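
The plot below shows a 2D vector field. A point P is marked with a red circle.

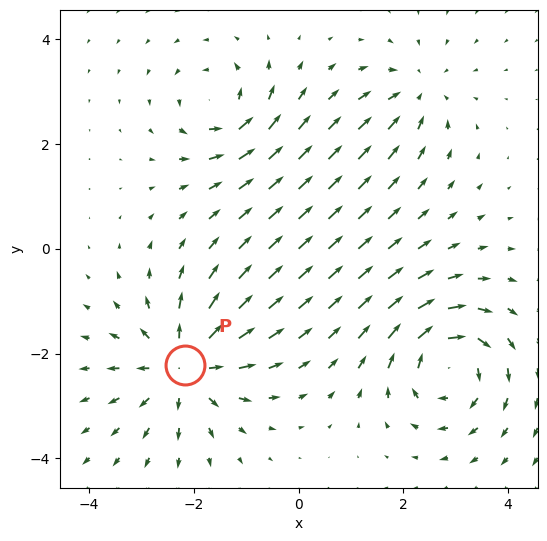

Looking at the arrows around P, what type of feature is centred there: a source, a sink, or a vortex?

source

At P (-2.2, -2.2) the arrows spread outward. Divergence about +6, curl ≈0 — positive divergence with near-zero curl is a source.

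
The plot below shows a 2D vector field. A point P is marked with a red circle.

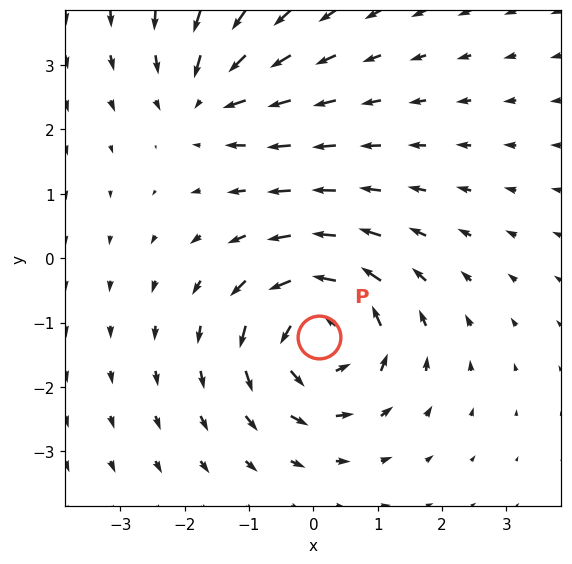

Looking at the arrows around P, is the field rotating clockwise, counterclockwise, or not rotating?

Near P at (0.1, -1.2) the arrows circulate counterclockwise. The curl (z-component) there is about +5; positive curl means counterclockwise rotation.

counterclockwise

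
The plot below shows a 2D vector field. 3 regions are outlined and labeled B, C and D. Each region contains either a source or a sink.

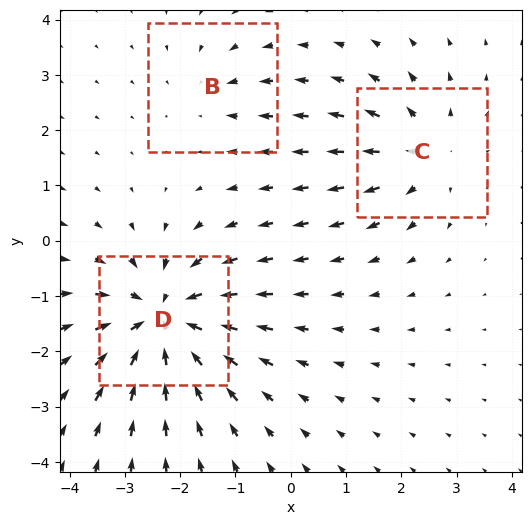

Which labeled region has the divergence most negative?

D

Divergence at each region's feature centre — B: about -2, C: about +3, D: about -5. Region D is most negative.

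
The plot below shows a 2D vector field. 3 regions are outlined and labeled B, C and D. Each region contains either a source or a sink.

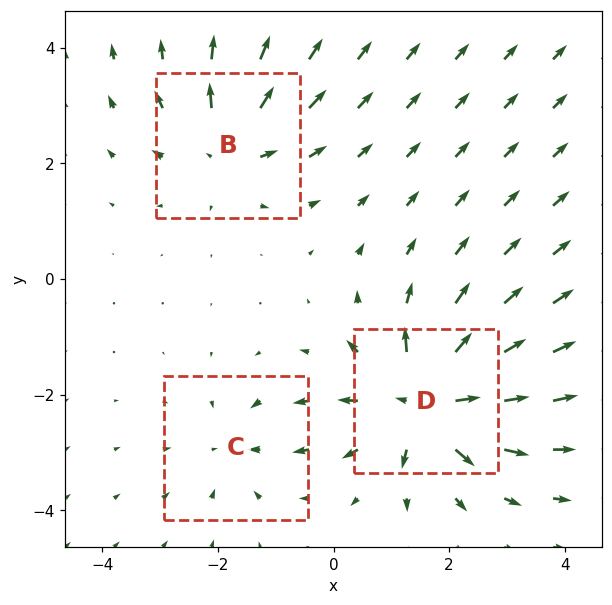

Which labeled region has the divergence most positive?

D

Divergence at each region's feature centre — B: about +4, C: about -3, D: about +6. Region D is most positive.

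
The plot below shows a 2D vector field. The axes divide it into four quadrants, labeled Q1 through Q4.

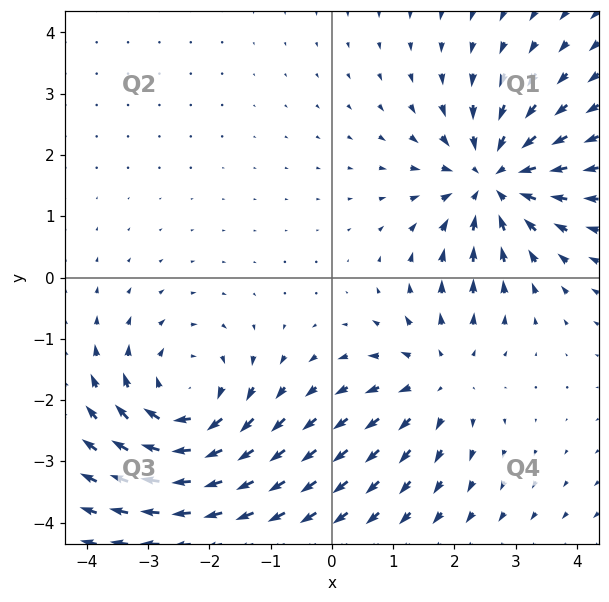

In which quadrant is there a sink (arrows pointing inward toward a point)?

Q1

The sink sits at approximately (2.6, 1.6), which lies in quadrant Q1. The divergence there is about -5, negative as expected for a sink.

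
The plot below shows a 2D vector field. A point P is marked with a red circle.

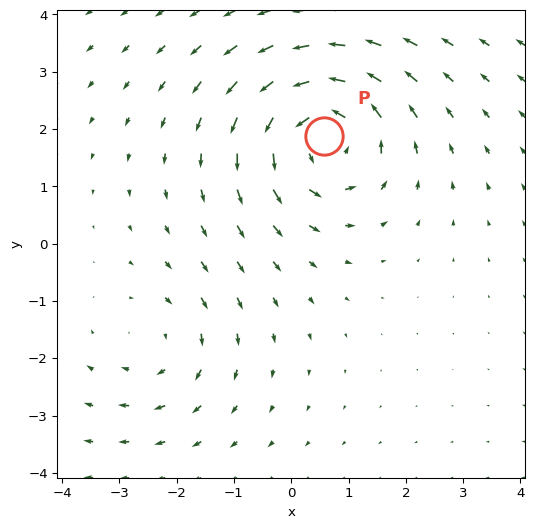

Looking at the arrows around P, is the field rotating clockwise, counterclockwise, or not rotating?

counterclockwise

Near P at (0.6, 1.9) the arrows circulate counterclockwise. The curl (z-component) there is about +5; positive curl means counterclockwise rotation.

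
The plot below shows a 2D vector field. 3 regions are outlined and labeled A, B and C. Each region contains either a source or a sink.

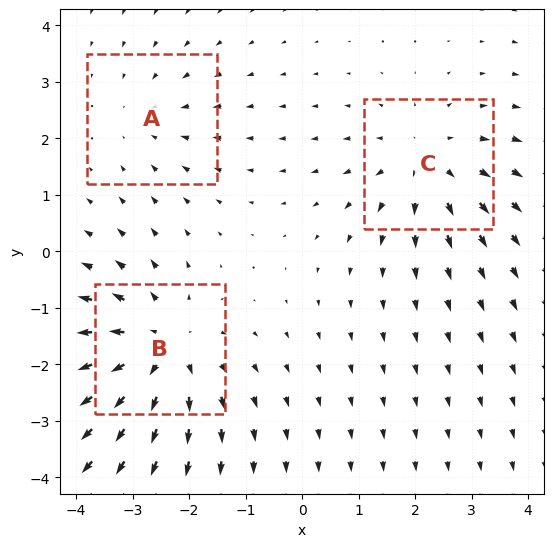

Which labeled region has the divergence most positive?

Divergence at each region's feature centre — A: about -2, B: about +4, C: about +3. Region B is most positive.

B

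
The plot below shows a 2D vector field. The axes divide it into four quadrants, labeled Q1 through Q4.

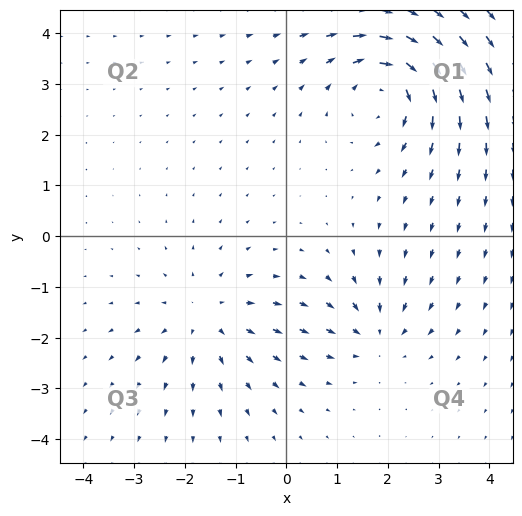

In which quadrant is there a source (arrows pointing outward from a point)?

Q3

The source sits at approximately (-1.6, -1.6), which lies in quadrant Q3. The divergence there is about +3, positive as expected for a source.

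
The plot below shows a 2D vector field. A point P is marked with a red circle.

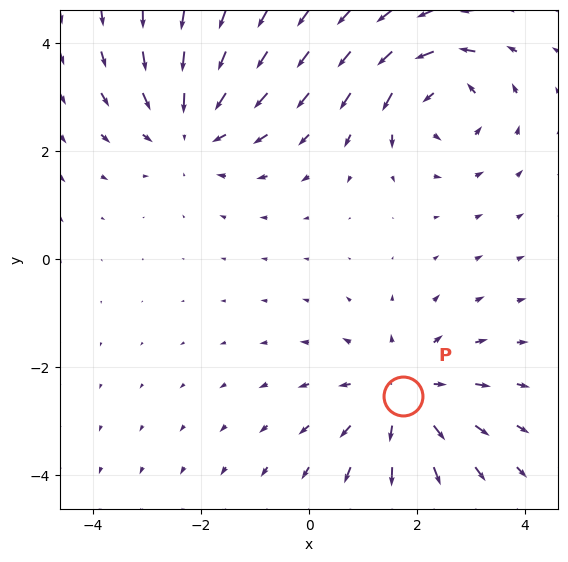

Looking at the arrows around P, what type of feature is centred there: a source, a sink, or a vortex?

source

At P (1.7, -2.5) the arrows spread outward. Divergence about +3, curl ≈0 — positive divergence with near-zero curl is a source.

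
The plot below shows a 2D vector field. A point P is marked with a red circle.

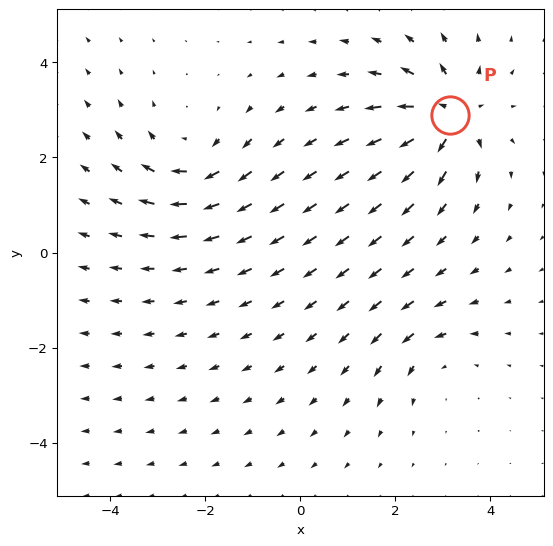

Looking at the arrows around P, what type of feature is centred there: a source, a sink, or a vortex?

source

At P (3.1, 2.9) the arrows spread outward. Divergence about +6, curl ≈0 — positive divergence with near-zero curl is a source.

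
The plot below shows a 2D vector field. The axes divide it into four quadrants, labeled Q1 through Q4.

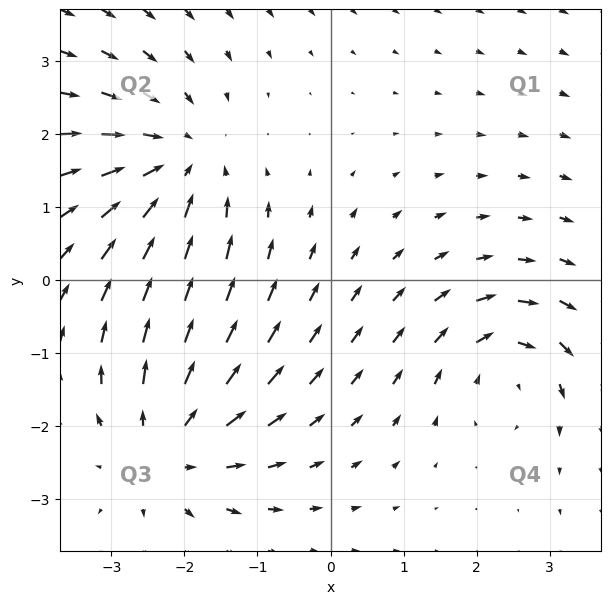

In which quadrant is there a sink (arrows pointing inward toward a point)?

The sink sits at approximately (-2.1, 1.6), which lies in quadrant Q2. The divergence there is about -4, negative as expected for a sink.

Q2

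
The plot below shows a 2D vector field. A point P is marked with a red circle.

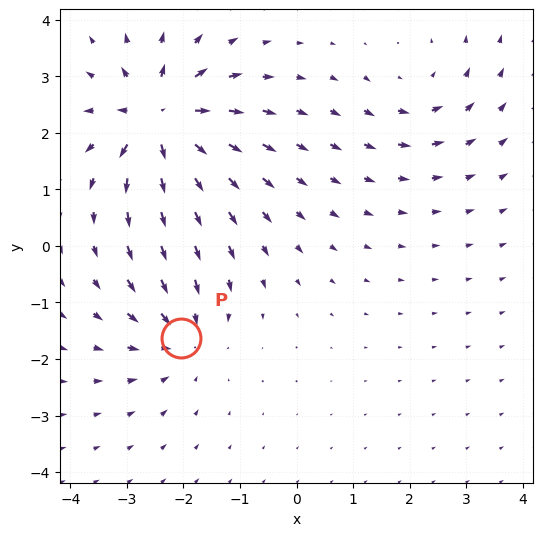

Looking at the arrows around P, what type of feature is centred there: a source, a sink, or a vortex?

At P (-2.0, -1.6) the arrows converge inward. Divergence about -3, curl ≈0 — negative divergence with near-zero curl is a sink.

sink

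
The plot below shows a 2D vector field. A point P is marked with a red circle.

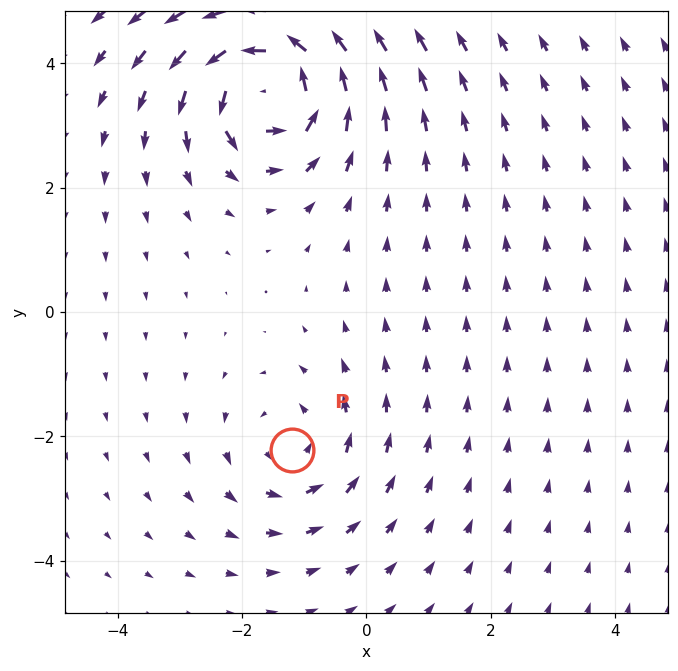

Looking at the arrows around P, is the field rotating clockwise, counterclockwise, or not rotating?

Near P at (-1.2, -2.2) the arrows circulate counterclockwise. The curl (z-component) there is about +3; positive curl means counterclockwise rotation.

counterclockwise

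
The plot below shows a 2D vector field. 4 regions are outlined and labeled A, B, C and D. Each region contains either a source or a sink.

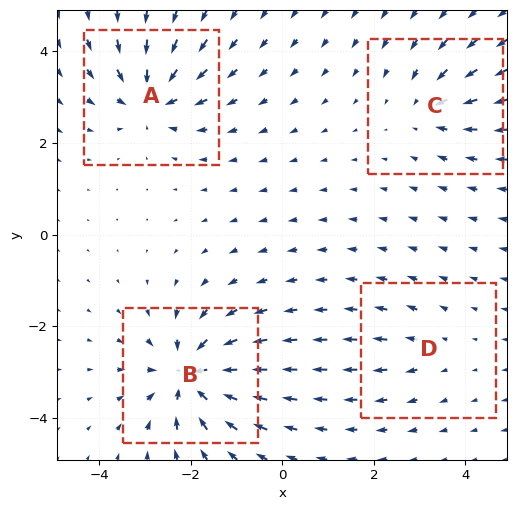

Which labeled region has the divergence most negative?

B

Divergence at each region's feature centre — A: about -6, B: about -8, C: about -4, D: about +2. Region B is most negative.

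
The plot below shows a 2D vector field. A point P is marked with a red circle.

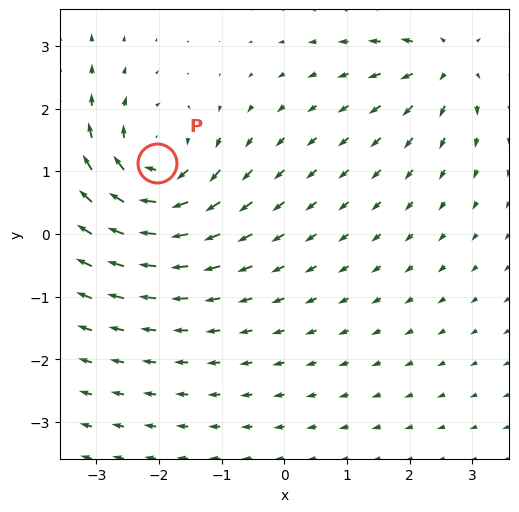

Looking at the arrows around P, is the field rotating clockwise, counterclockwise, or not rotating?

clockwise

Near P at (-2.0, 1.1) the arrows circulate clockwise. The curl (z-component) there is about -6; negative curl means clockwise rotation.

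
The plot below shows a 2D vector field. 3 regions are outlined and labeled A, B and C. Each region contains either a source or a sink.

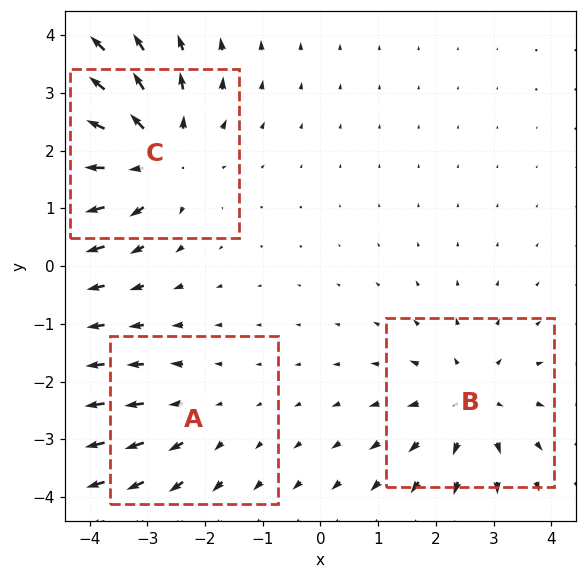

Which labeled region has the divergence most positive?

C

Divergence at each region's feature centre — A: about +2, B: about +3, C: about +4. Region C is most positive.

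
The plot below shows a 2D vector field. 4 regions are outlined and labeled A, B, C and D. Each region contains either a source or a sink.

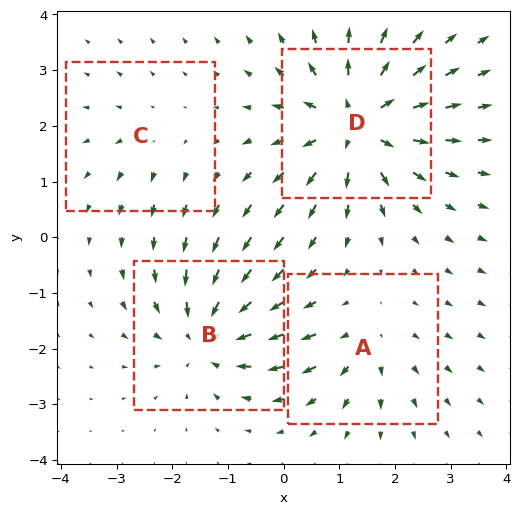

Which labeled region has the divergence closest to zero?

Divergence at each region's feature centre — A: about +3, B: about -5, C: about +2, D: about +7. Region C is closest to zero.

C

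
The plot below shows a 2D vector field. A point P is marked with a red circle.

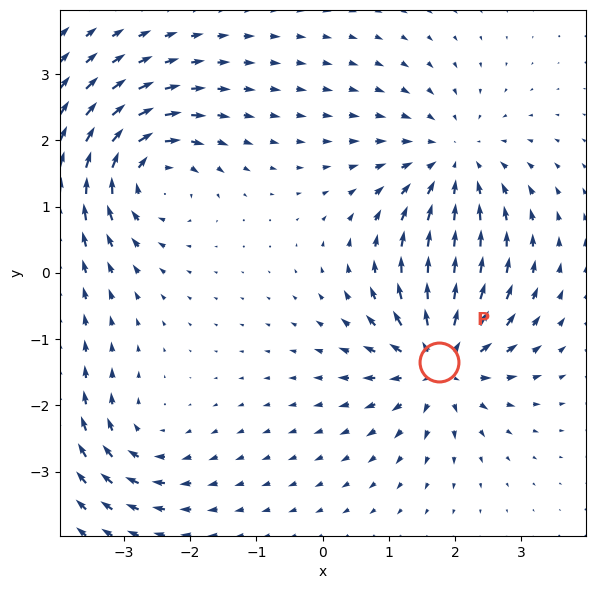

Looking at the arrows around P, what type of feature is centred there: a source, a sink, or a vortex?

source

At P (1.8, -1.3) the arrows spread outward. Divergence about +7, curl ≈0 — positive divergence with near-zero curl is a source.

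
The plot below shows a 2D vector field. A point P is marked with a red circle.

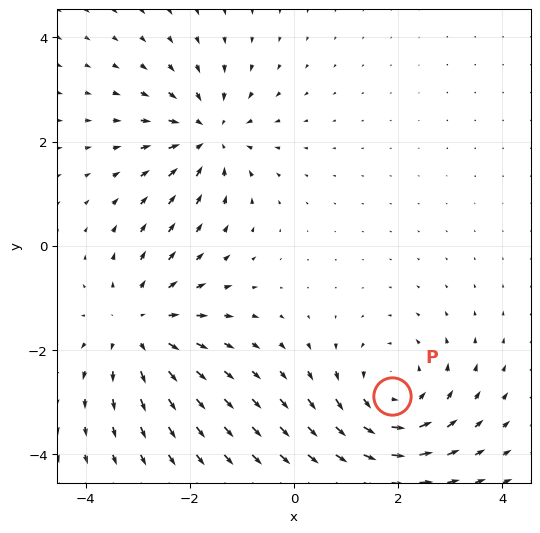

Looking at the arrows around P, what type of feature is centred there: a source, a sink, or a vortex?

At P (1.9, -2.9) the arrows circulate counterclockwise. Divergence ≈0, curl about +4 — near-zero divergence with nonzero curl is a vortex.

vortex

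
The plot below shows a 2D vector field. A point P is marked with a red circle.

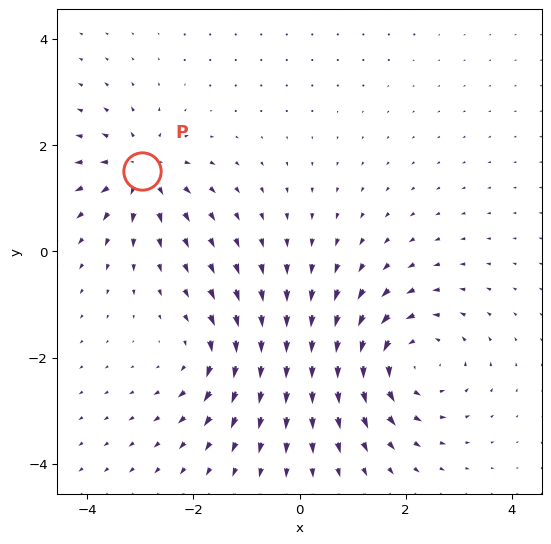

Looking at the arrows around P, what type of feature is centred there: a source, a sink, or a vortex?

source

At P (-3.0, 1.5) the arrows spread outward. Divergence about +4, curl ≈0 — positive divergence with near-zero curl is a source.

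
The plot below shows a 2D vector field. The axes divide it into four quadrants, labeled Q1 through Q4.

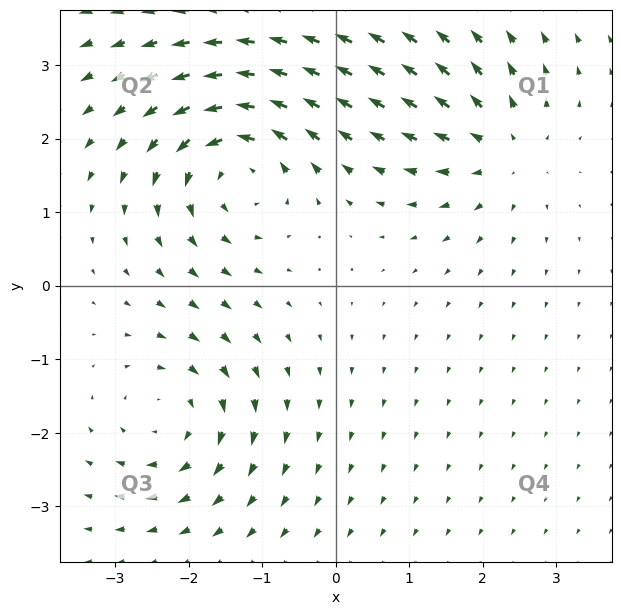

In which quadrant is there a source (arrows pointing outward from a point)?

The source sits at approximately (2.3, 1.8), which lies in quadrant Q1. The divergence there is about +4, positive as expected for a source.

Q1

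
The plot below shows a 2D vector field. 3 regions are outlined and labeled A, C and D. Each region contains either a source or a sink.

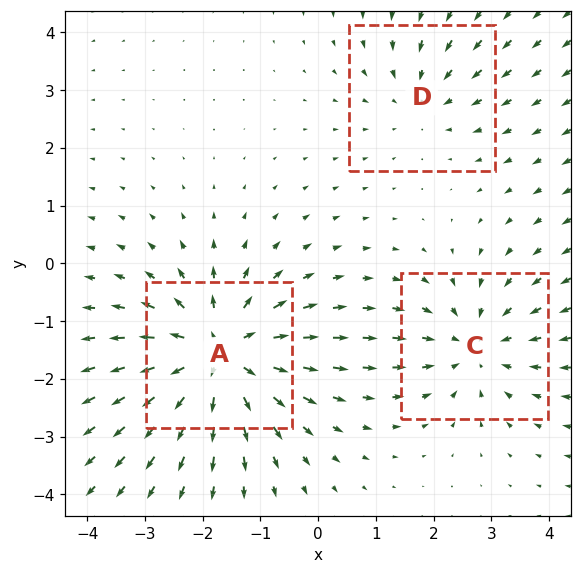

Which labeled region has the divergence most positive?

A

Divergence at each region's feature centre — A: about +4, C: about -3, D: about -2. Region A is most positive.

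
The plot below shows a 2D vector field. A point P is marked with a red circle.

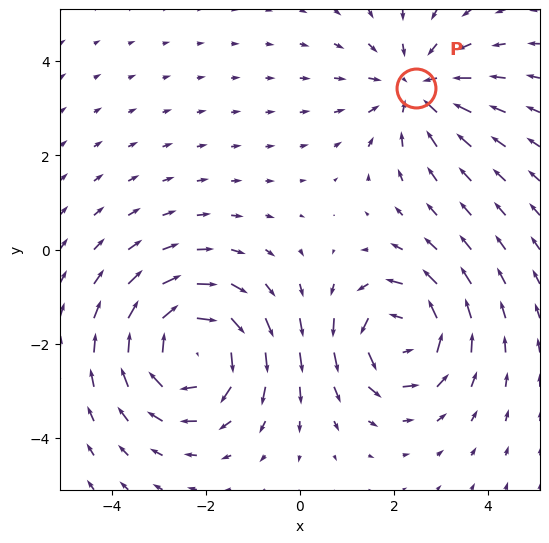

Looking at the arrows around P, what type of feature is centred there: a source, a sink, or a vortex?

sink

At P (2.5, 3.4) the arrows converge inward. Divergence about -3, curl ≈0 — negative divergence with near-zero curl is a sink.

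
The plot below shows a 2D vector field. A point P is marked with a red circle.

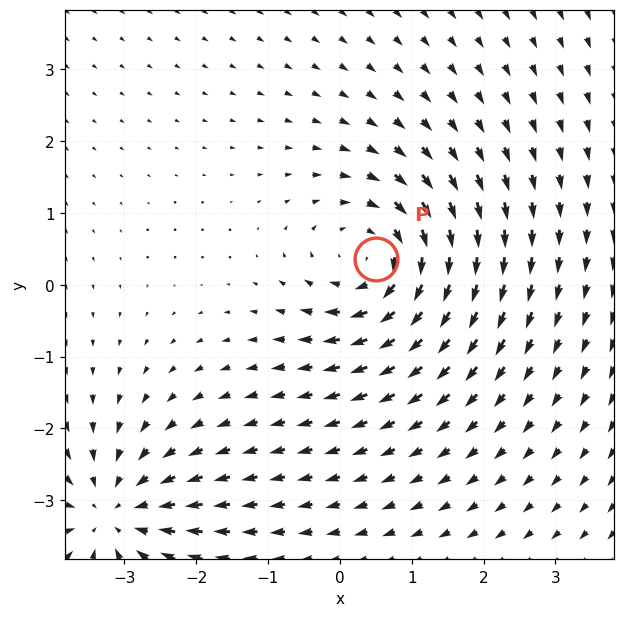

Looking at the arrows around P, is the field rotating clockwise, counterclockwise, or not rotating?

Near P at (0.5, 0.4) the arrows circulate clockwise. The curl (z-component) there is about -4; negative curl means clockwise rotation.

clockwise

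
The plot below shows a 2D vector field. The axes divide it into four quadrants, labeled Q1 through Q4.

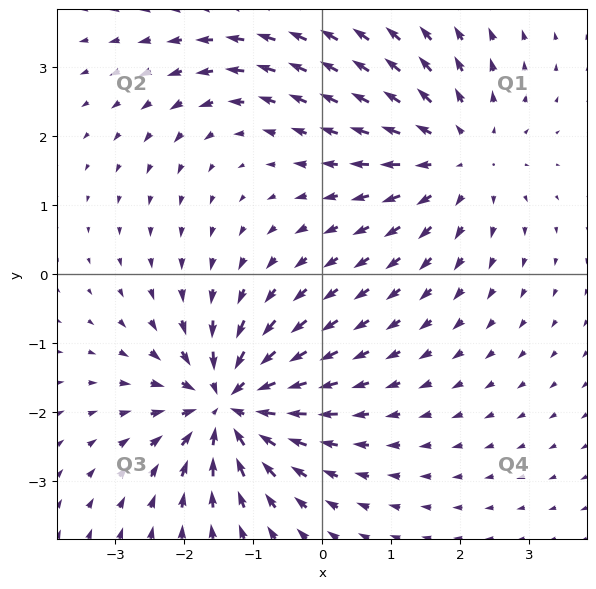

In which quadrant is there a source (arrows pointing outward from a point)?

The source sits at approximately (2.0, 1.7), which lies in quadrant Q1. The divergence there is about +4, positive as expected for a source.

Q1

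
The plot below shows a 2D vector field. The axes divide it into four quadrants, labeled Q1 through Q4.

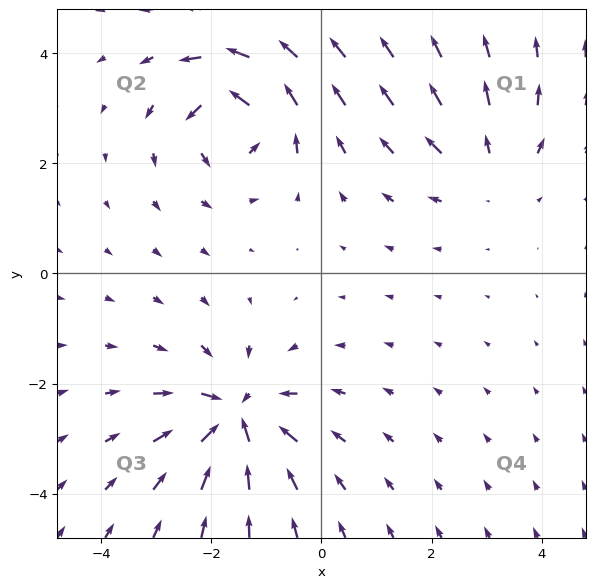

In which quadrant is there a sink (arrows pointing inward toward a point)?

Q3

The sink sits at approximately (-1.5, -2.6), which lies in quadrant Q3. The divergence there is about -6, negative as expected for a sink.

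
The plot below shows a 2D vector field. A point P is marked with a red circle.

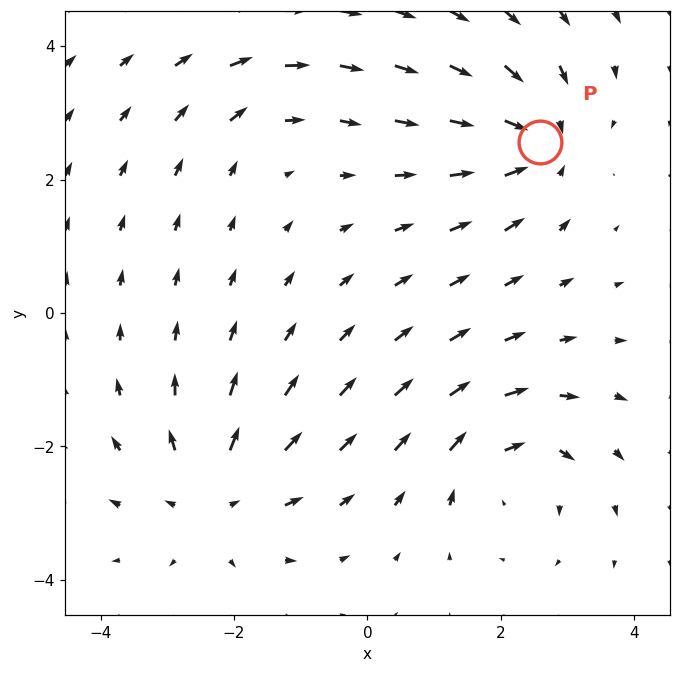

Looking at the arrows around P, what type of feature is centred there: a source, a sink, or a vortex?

sink

At P (2.6, 2.6) the arrows converge inward. Divergence about -5, curl ≈0 — negative divergence with near-zero curl is a sink.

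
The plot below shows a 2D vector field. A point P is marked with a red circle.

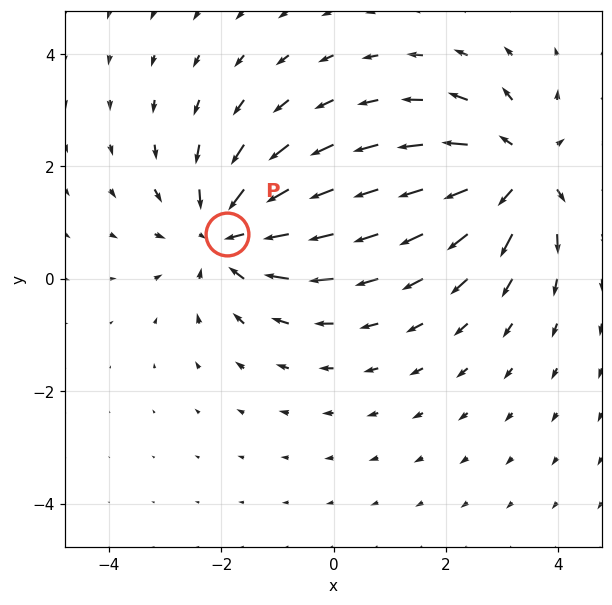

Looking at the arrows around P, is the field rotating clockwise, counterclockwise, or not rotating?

Near P at (-1.9, 0.8) the arrows show no circulation. The curl there is ≈0.

not rotating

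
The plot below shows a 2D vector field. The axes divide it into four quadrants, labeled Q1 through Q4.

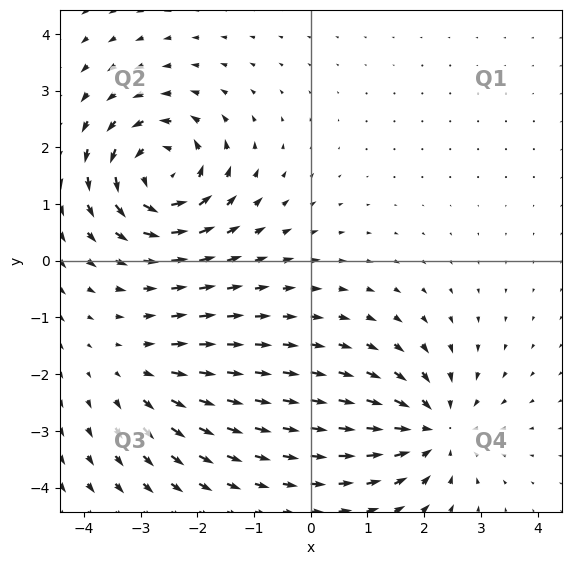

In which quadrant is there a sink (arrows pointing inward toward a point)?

The sink sits at approximately (2.2, -3.0), which lies in quadrant Q4. The divergence there is about -4, negative as expected for a sink.

Q4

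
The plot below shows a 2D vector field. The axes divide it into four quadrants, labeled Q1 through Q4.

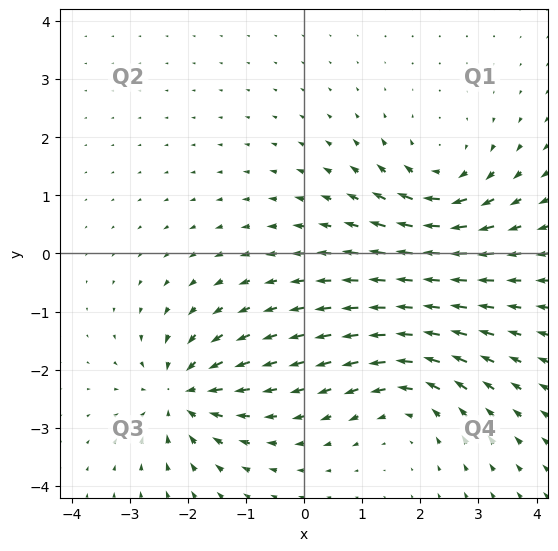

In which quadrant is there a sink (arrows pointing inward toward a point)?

The sink sits at approximately (-2.1, -2.4), which lies in quadrant Q3. The divergence there is about -5, negative as expected for a sink.

Q3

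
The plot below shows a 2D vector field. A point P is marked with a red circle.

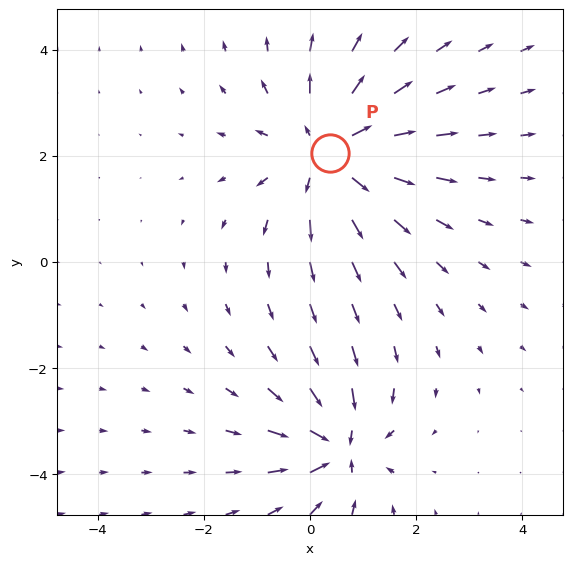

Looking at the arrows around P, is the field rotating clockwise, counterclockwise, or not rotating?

not rotating

Near P at (0.4, 2.1) the arrows show no circulation. The curl there is ≈0.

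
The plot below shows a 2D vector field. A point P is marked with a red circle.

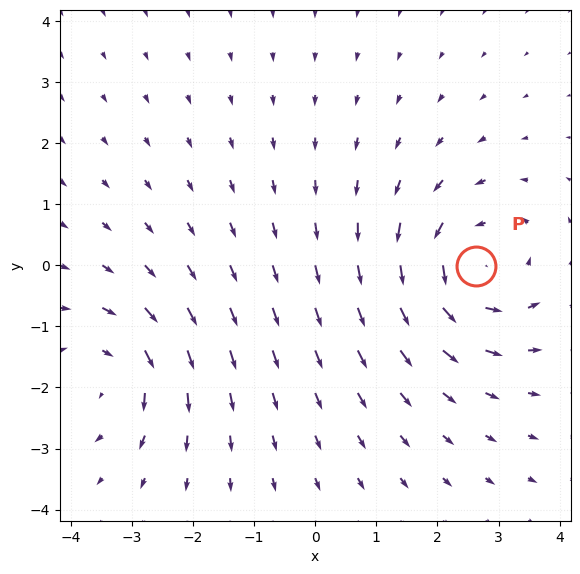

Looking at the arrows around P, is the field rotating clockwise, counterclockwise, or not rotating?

counterclockwise

Near P at (2.6, -0.0) the arrows circulate counterclockwise. The curl (z-component) there is about +4; positive curl means counterclockwise rotation.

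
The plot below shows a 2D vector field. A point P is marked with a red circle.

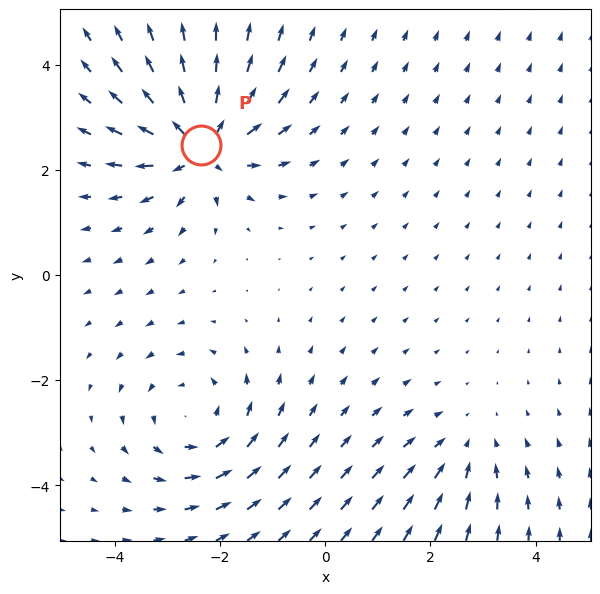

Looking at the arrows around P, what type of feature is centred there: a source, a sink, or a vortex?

source

At P (-2.4, 2.5) the arrows spread outward. Divergence about +6, curl ≈0 — positive divergence with near-zero curl is a source.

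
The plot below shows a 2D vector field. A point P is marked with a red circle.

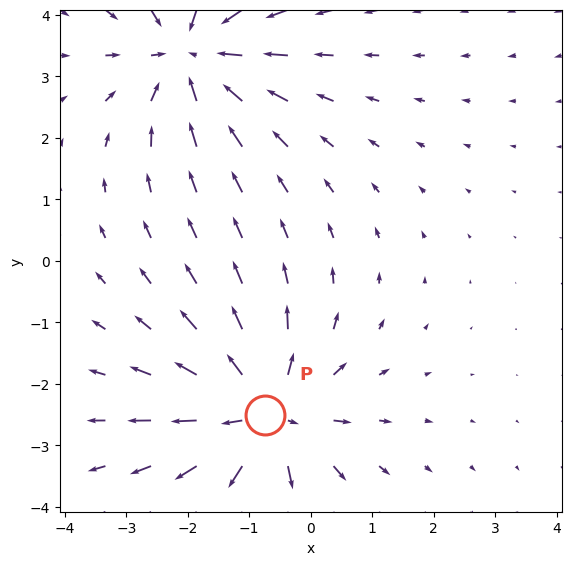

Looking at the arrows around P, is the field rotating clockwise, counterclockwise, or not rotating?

not rotating

Near P at (-0.8, -2.5) the arrows show no circulation. The curl there is ≈0.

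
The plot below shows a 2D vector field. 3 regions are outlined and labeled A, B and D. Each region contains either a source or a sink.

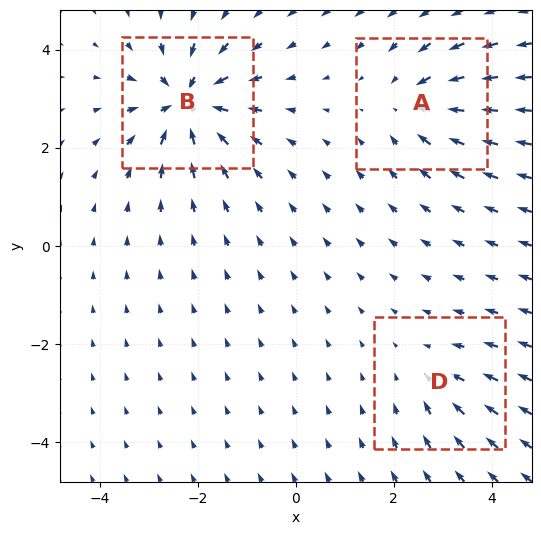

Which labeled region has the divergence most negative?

Divergence at each region's feature centre — A: about -4, B: about -6, D: about -2. Region B is most negative.

B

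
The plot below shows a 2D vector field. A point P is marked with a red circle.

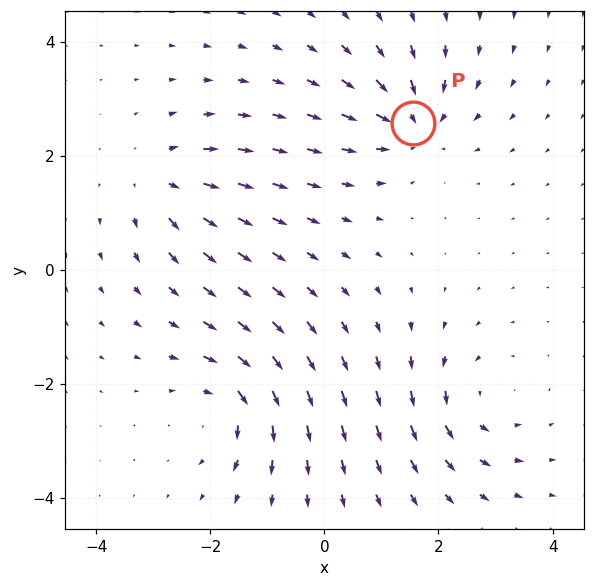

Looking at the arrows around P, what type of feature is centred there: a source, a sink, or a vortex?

At P (1.6, 2.6) the arrows converge inward. Divergence about -6, curl ≈0 — negative divergence with near-zero curl is a sink.

sink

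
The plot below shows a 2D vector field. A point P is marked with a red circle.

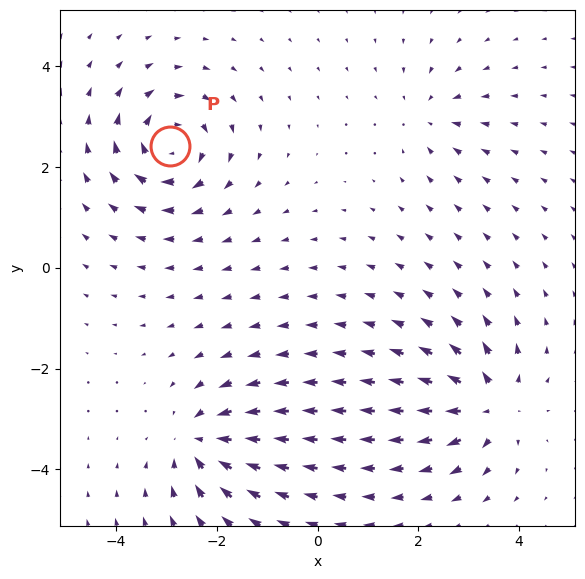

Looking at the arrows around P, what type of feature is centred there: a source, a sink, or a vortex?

vortex

At P (-2.9, 2.4) the arrows circulate clockwise. Divergence ≈0, curl about -6 — near-zero divergence with nonzero curl is a vortex.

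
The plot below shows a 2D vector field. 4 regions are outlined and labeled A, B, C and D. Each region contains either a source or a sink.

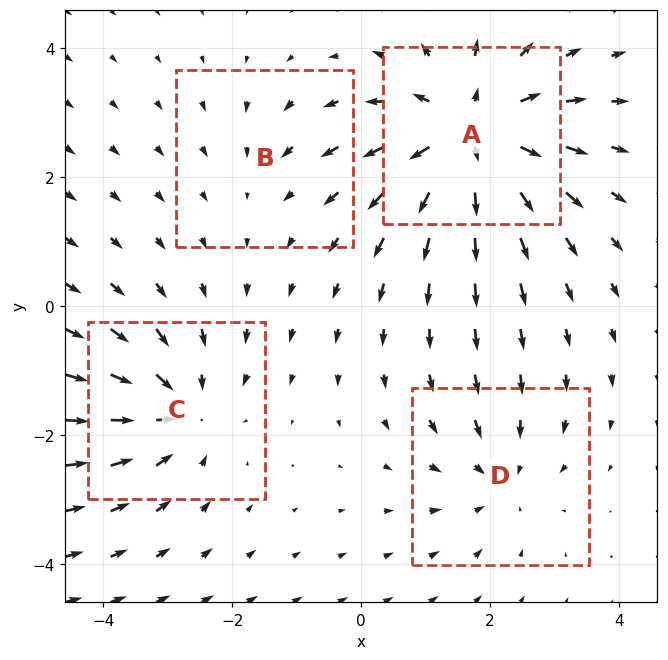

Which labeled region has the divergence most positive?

Divergence at each region's feature centre — A: about +7, B: about -2, C: about -5, D: about -3. Region A is most positive.

A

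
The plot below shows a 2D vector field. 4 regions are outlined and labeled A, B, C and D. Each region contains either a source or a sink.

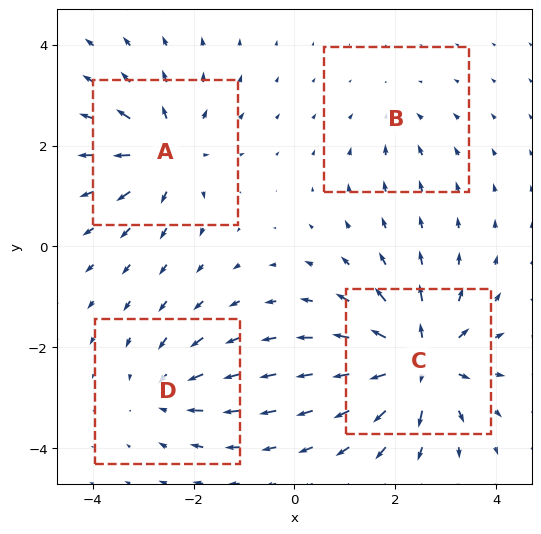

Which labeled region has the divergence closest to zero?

Divergence at each region's feature centre — A: about +6, B: about -3, C: about +8, D: about -4. Region B is closest to zero.

B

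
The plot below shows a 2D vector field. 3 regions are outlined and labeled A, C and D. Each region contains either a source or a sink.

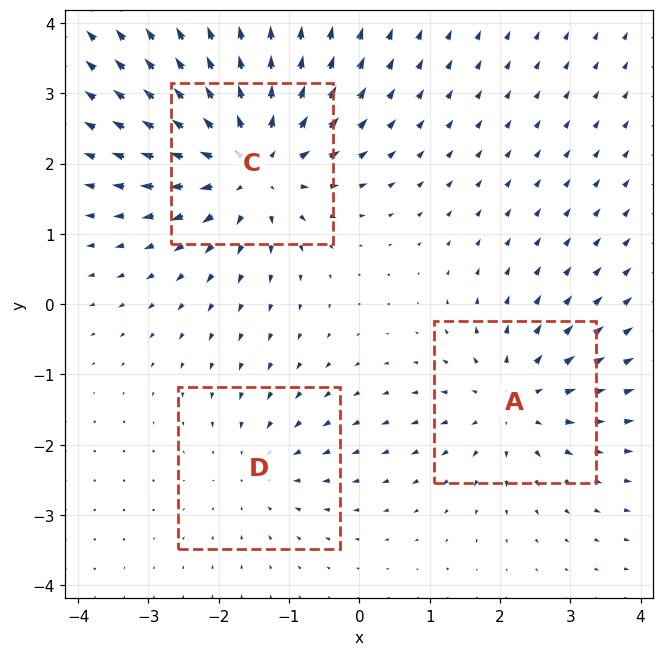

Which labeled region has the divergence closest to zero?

Divergence at each region's feature centre — A: about +3, C: about +5, D: about -2. Region D is closest to zero.

D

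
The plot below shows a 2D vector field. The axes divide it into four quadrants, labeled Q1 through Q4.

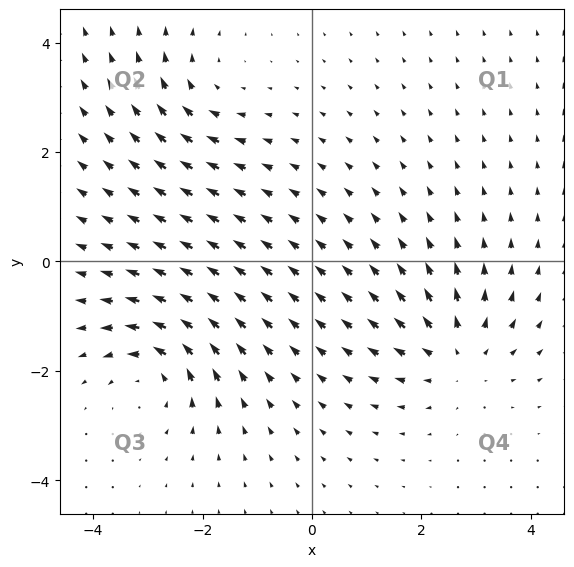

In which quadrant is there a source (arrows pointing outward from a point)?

The source sits at approximately (2.7, -1.7), which lies in quadrant Q4. The divergence there is about +4, positive as expected for a source.

Q4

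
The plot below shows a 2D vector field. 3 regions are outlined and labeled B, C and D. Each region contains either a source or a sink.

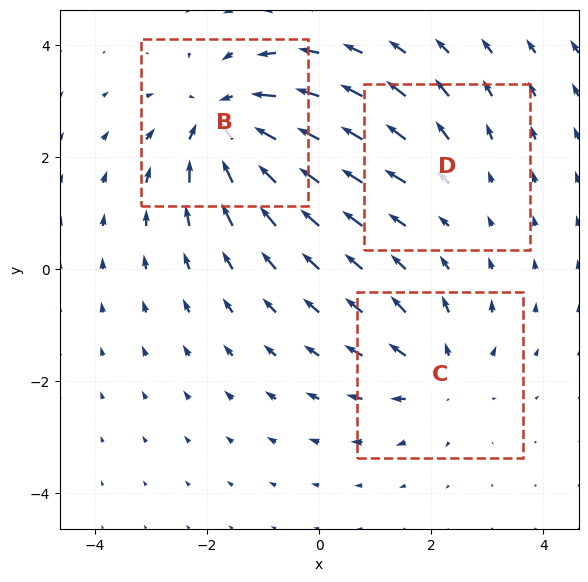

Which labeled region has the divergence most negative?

B

Divergence at each region's feature centre — B: about -5, C: about +3, D: about +2. Region B is most negative.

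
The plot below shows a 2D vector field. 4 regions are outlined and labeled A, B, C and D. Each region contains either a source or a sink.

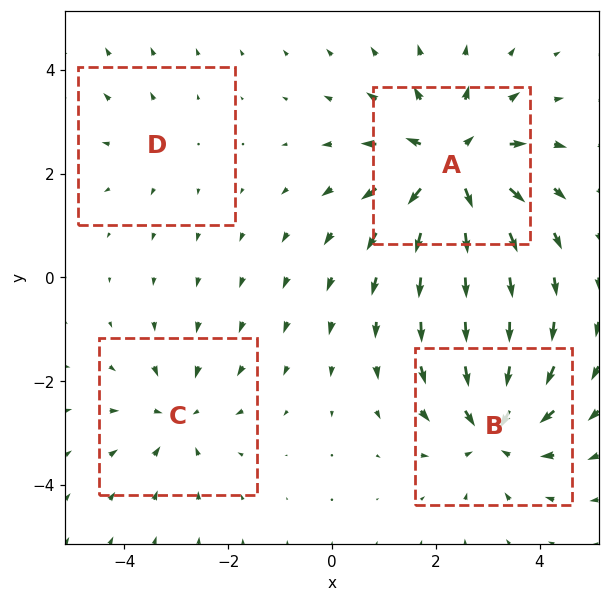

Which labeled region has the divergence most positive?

A

Divergence at each region's feature centre — A: about +7, B: about -5, C: about -4, D: about +2. Region A is most positive.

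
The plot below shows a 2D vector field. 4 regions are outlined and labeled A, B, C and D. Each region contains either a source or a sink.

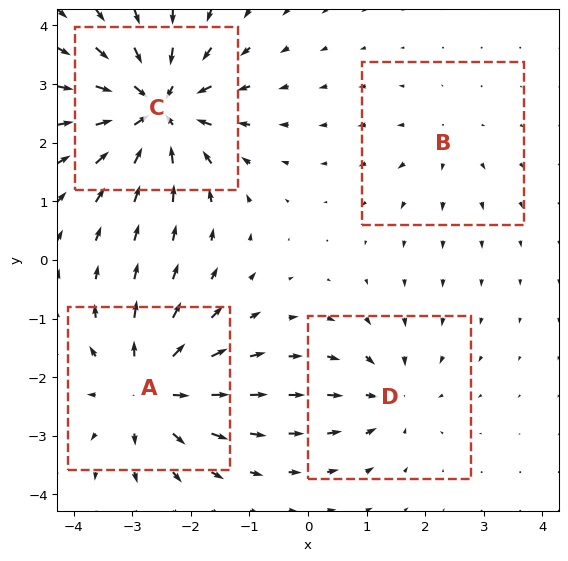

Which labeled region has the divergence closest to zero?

Divergence at each region's feature centre — A: about +6, B: about +3, C: about -8, D: about -4. Region B is closest to zero.

B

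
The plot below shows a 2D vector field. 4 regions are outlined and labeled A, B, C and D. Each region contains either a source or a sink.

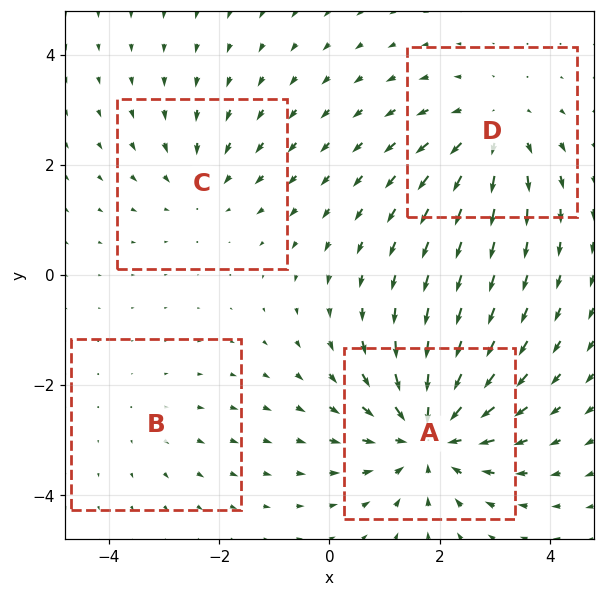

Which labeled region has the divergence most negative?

Divergence at each region's feature centre — A: about -7, B: about +2, C: about -3, D: about +4. Region A is most negative.

A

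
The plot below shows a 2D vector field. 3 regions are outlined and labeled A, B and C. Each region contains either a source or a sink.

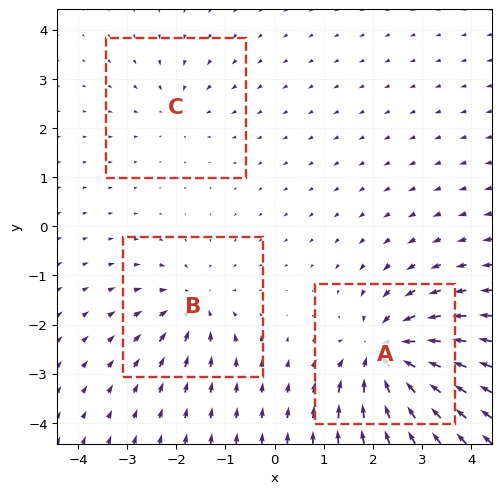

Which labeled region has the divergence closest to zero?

Divergence at each region's feature centre — A: about -6, B: about -4, C: about -2. Region C is closest to zero.

C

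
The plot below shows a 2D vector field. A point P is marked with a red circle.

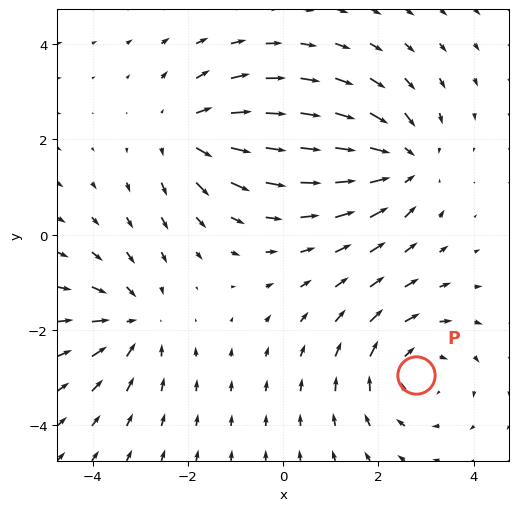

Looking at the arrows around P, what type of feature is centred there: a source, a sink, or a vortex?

vortex

At P (2.8, -2.9) the arrows circulate clockwise. Divergence ≈0, curl about -3 — near-zero divergence with nonzero curl is a vortex.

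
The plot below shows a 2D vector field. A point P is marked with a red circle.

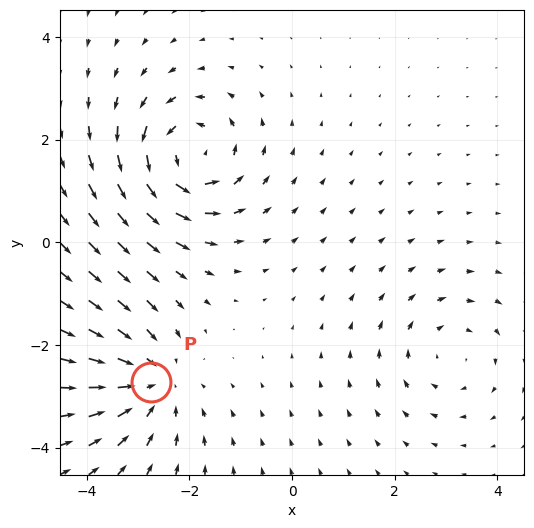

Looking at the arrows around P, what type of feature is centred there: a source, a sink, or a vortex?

At P (-2.8, -2.7) the arrows converge inward. Divergence about -3, curl ≈0 — negative divergence with near-zero curl is a sink.

sink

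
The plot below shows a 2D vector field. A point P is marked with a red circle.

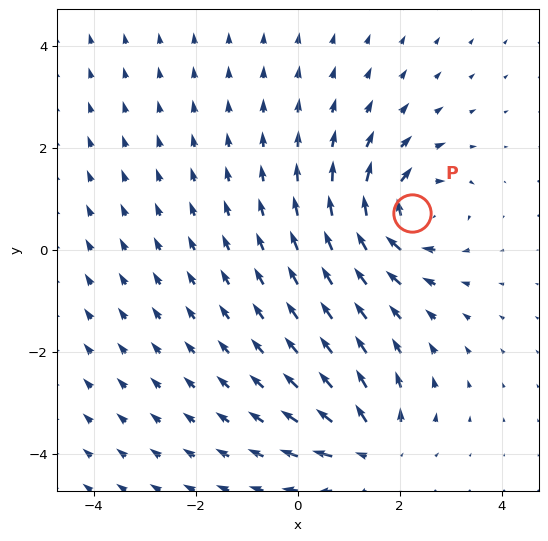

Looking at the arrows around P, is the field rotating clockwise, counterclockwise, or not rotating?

clockwise

Near P at (2.2, 0.7) the arrows circulate clockwise. The curl (z-component) there is about -6; negative curl means clockwise rotation.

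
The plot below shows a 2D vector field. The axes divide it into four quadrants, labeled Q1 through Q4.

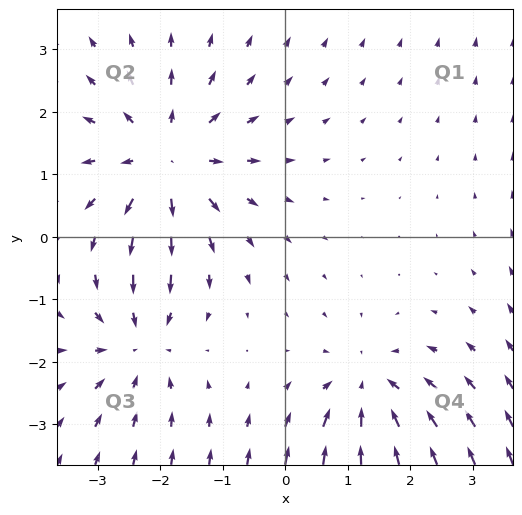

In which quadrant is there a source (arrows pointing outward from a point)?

Q2

The source sits at approximately (-1.9, 1.2), which lies in quadrant Q2. The divergence there is about +3, positive as expected for a source.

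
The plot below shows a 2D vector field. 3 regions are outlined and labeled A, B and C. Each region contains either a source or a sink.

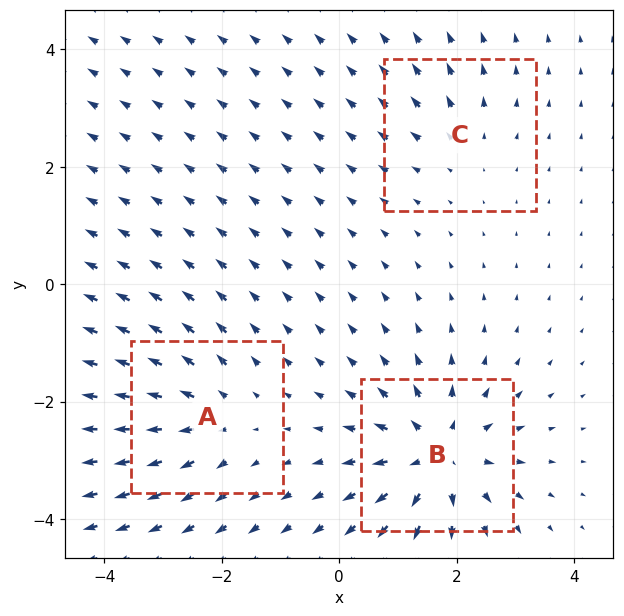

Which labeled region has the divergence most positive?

Divergence at each region's feature centre — A: about +3, B: about +6, C: about +2. Region B is most positive.

B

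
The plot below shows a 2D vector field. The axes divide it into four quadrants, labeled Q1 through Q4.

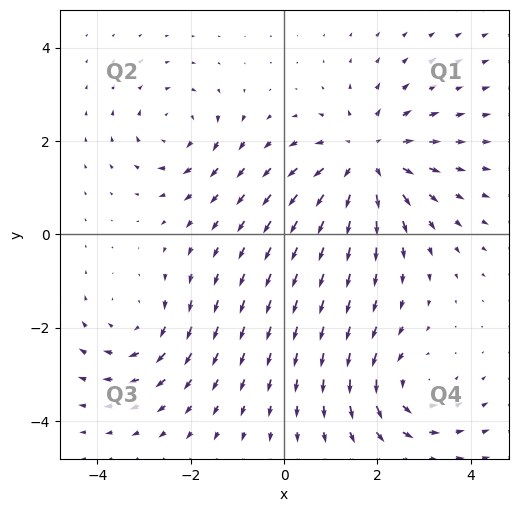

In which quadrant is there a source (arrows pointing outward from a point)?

Q1

The source sits at approximately (1.8, 1.6), which lies in quadrant Q1. The divergence there is about +4, positive as expected for a source.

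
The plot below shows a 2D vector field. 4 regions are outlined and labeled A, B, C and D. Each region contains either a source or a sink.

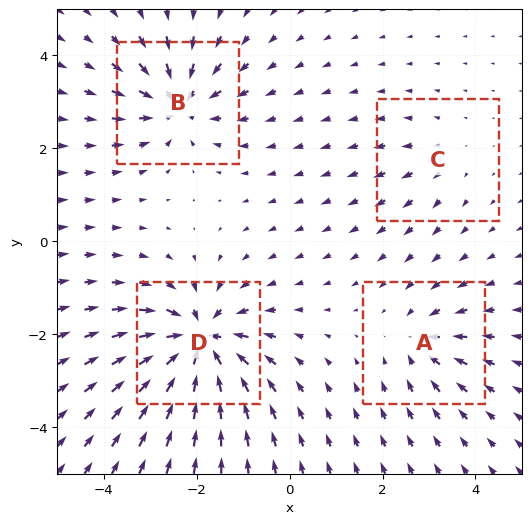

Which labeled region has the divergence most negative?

D

Divergence at each region's feature centre — A: about -4, B: about -6, C: about +2, D: about -9. Region D is most negative.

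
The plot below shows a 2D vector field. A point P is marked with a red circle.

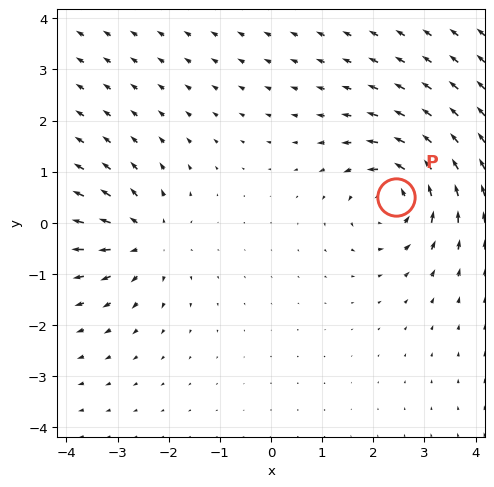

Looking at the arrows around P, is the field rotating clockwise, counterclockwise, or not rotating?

Near P at (2.4, 0.5) the arrows circulate counterclockwise. The curl (z-component) there is about +4; positive curl means counterclockwise rotation.

counterclockwise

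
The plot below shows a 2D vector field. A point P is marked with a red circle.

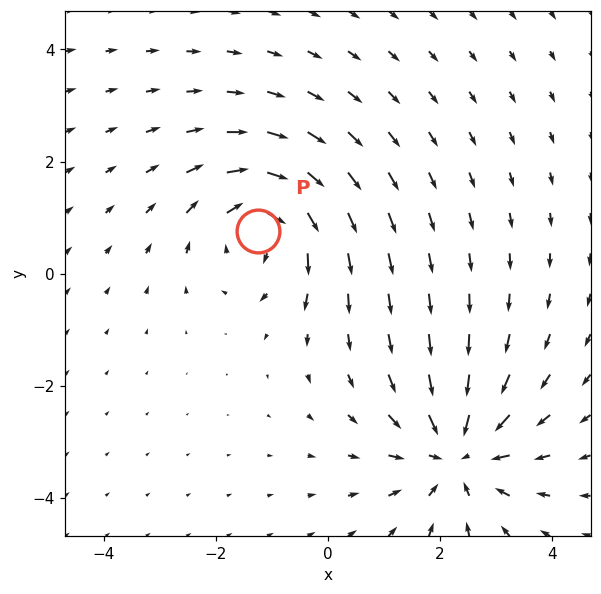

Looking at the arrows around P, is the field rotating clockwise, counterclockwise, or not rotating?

Near P at (-1.2, 0.8) the arrows circulate clockwise. The curl (z-component) there is about -4; negative curl means clockwise rotation.

clockwise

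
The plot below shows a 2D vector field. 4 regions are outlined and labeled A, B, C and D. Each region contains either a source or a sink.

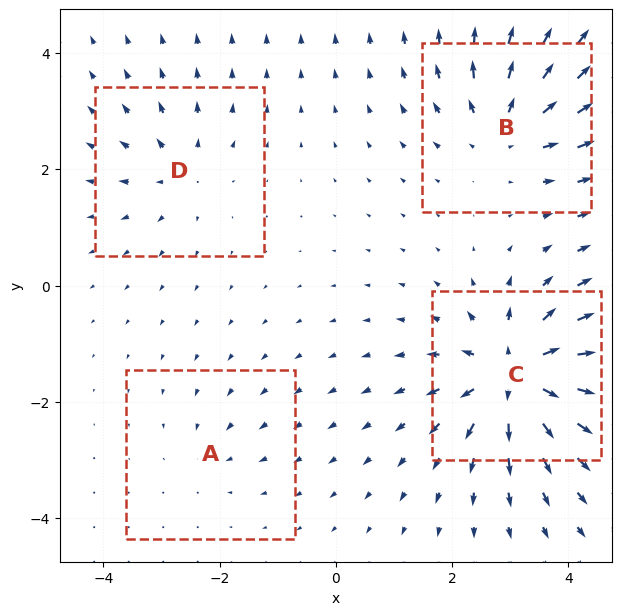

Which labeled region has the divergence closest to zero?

Divergence at each region's feature centre — A: about -2, B: about +6, C: about +9, D: about +4. Region A is closest to zero.

A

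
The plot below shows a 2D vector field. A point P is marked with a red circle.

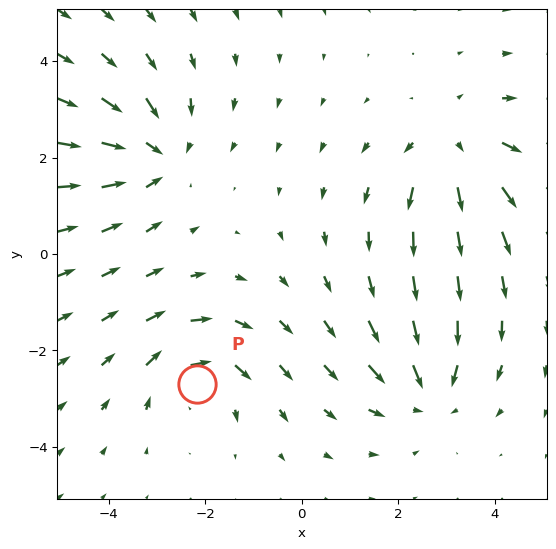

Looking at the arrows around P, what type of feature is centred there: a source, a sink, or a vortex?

vortex

At P (-2.2, -2.7) the arrows circulate clockwise. Divergence ≈0, curl about -4 — near-zero divergence with nonzero curl is a vortex.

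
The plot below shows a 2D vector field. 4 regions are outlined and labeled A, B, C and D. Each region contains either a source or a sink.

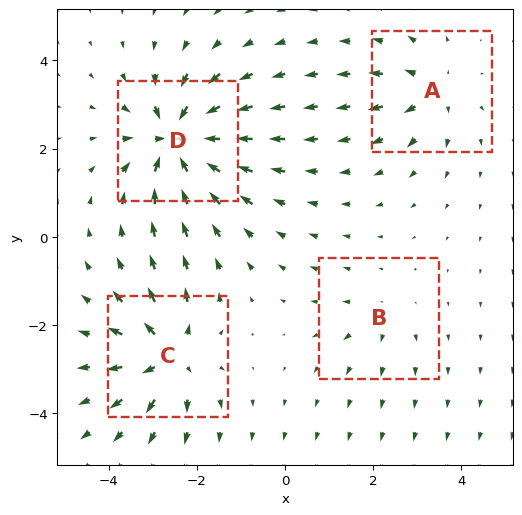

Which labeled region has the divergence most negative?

D

Divergence at each region's feature centre — A: about +4, B: about +2, C: about +6, D: about -8. Region D is most negative.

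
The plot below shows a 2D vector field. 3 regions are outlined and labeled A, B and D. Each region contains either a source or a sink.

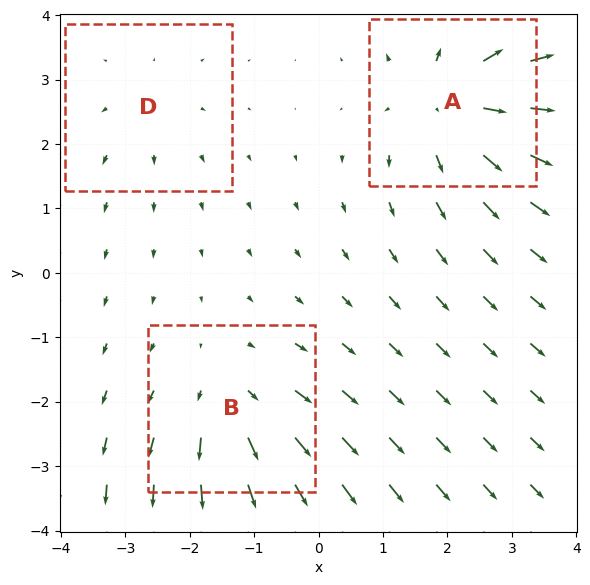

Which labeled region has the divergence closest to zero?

Divergence at each region's feature centre — A: about +4, B: about +3, D: about +2. Region D is closest to zero.

D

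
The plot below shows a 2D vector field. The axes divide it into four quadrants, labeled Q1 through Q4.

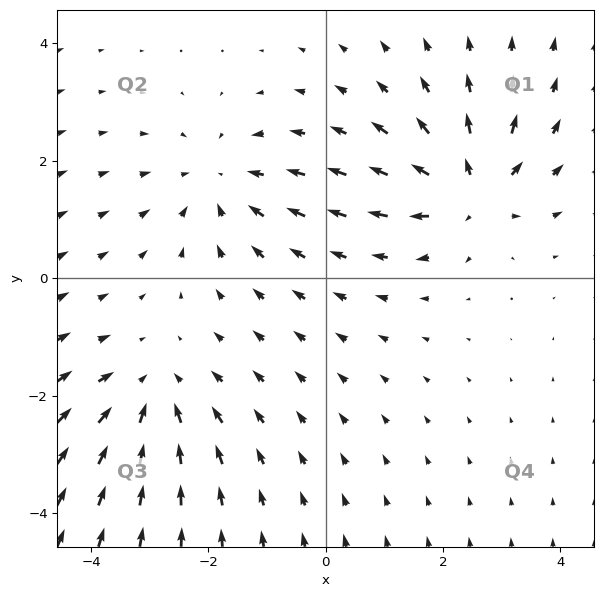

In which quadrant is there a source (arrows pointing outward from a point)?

Q1

The source sits at approximately (2.5, 1.5), which lies in quadrant Q1. The divergence there is about +4, positive as expected for a source.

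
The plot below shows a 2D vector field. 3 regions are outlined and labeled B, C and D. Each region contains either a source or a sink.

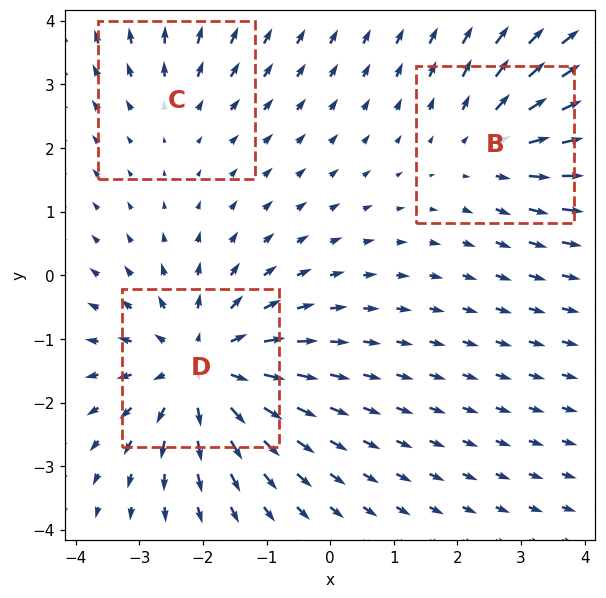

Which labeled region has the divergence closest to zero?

Divergence at each region's feature centre — B: about +3, C: about +2, D: about +4. Region C is closest to zero.

C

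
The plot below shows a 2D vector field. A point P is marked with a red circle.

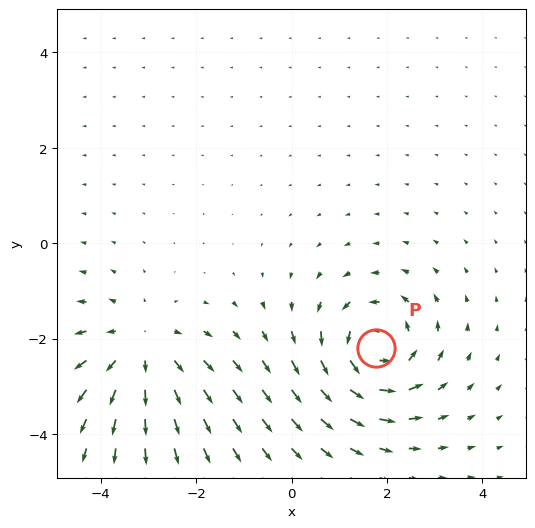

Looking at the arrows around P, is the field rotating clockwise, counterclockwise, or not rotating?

counterclockwise

Near P at (1.8, -2.2) the arrows circulate counterclockwise. The curl (z-component) there is about +5; positive curl means counterclockwise rotation.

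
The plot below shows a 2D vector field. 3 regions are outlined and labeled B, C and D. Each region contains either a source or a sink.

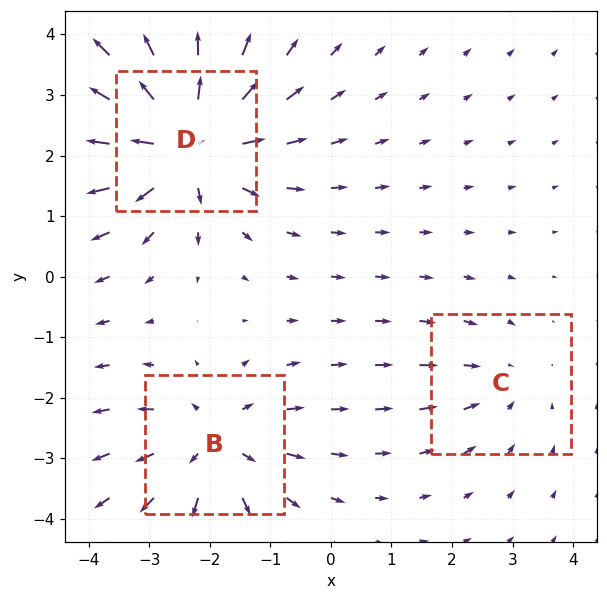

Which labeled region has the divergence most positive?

D

Divergence at each region's feature centre — B: about +3, C: about -2, D: about +5. Region D is most positive.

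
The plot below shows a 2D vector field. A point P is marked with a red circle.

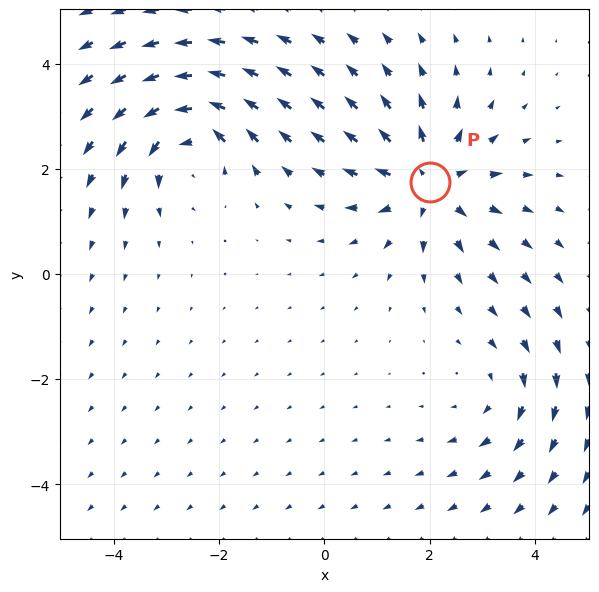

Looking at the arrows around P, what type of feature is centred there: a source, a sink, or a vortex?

At P (2.0, 1.7) the arrows spread outward. Divergence about +4, curl ≈0 — positive divergence with near-zero curl is a source.

source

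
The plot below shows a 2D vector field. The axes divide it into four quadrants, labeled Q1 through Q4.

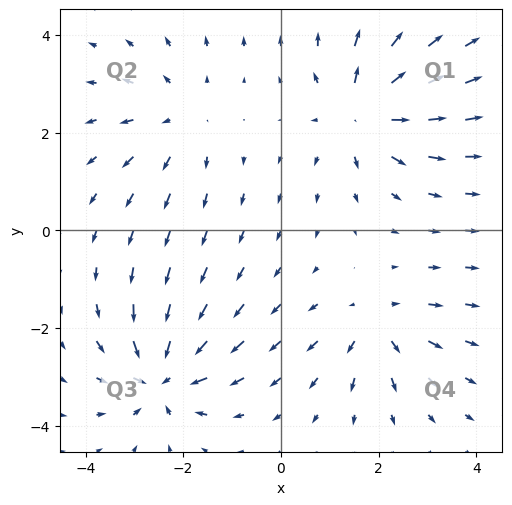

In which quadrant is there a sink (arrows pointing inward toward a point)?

The sink sits at approximately (-2.4, -3.0), which lies in quadrant Q3. The divergence there is about -6, negative as expected for a sink.

Q3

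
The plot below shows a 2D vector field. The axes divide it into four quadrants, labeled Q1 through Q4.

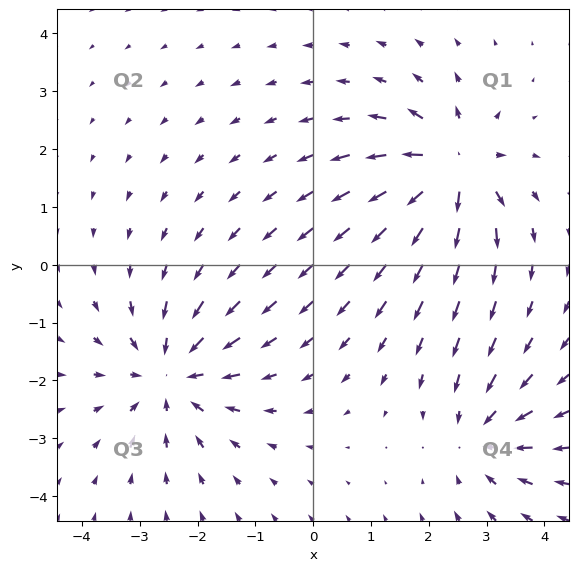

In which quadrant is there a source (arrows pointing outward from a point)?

Q1

The source sits at approximately (2.4, 1.7), which lies in quadrant Q1. The divergence there is about +6, positive as expected for a source.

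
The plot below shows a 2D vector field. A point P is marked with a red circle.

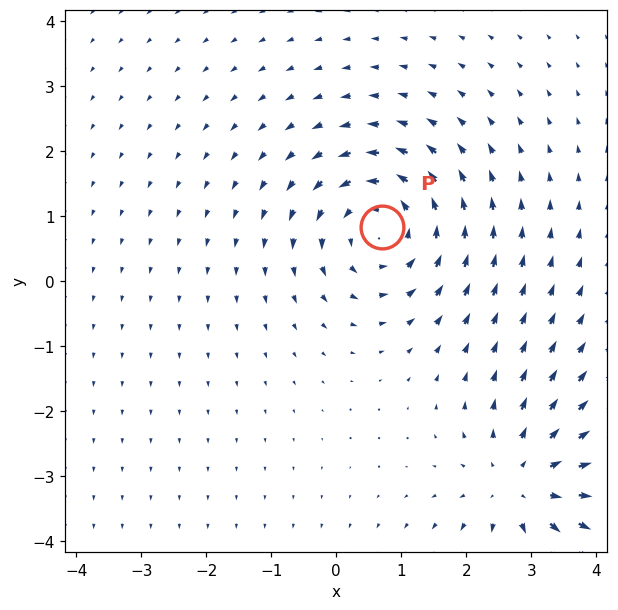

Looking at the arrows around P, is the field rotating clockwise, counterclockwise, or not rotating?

counterclockwise

Near P at (0.7, 0.8) the arrows circulate counterclockwise. The curl (z-component) there is about +5; positive curl means counterclockwise rotation.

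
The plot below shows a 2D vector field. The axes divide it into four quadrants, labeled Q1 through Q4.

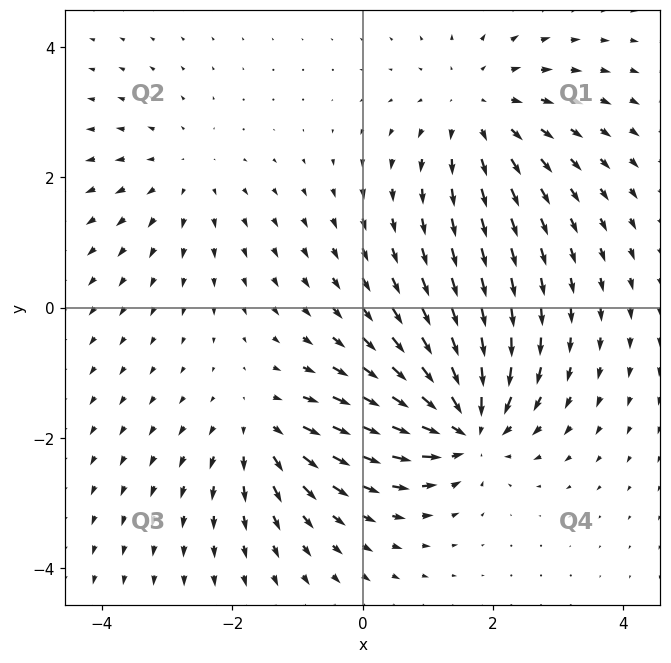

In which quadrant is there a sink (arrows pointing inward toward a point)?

The sink sits at approximately (1.6, -1.8), which lies in quadrant Q4. The divergence there is about -6, negative as expected for a sink.

Q4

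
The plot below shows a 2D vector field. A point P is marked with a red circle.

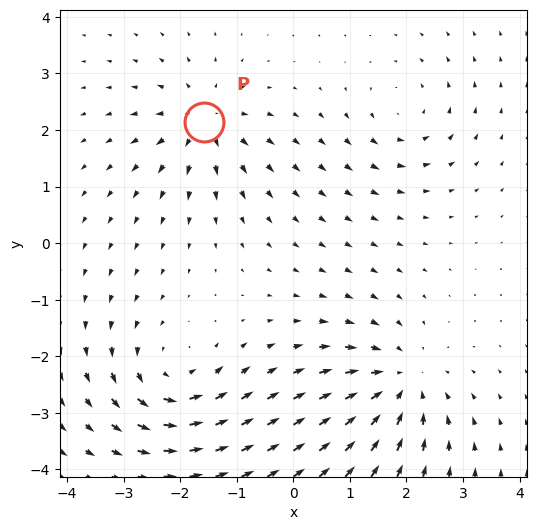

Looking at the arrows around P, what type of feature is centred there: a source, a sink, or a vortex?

source

At P (-1.6, 2.1) the arrows spread outward. Divergence about +5, curl ≈0 — positive divergence with near-zero curl is a source.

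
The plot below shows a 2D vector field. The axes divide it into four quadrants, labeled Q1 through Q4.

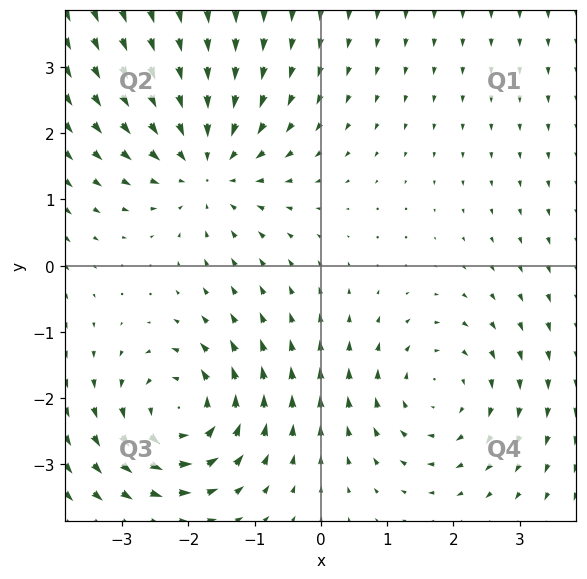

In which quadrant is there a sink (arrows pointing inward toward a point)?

The sink sits at approximately (-1.7, 1.5), which lies in quadrant Q2. The divergence there is about -3, negative as expected for a sink.

Q2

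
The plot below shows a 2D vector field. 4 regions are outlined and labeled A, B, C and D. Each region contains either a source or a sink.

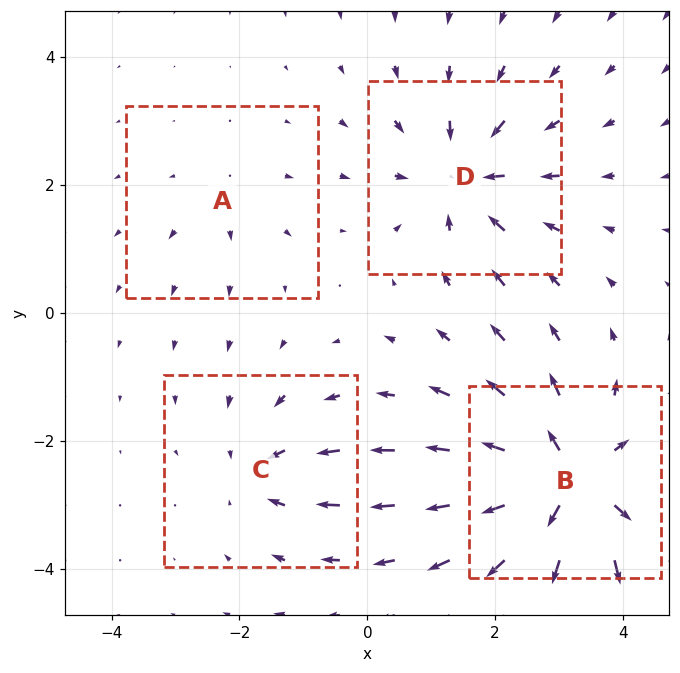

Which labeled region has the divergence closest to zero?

Divergence at each region's feature centre — A: about +2, B: about +8, C: about -4, D: about -6. Region A is closest to zero.

A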